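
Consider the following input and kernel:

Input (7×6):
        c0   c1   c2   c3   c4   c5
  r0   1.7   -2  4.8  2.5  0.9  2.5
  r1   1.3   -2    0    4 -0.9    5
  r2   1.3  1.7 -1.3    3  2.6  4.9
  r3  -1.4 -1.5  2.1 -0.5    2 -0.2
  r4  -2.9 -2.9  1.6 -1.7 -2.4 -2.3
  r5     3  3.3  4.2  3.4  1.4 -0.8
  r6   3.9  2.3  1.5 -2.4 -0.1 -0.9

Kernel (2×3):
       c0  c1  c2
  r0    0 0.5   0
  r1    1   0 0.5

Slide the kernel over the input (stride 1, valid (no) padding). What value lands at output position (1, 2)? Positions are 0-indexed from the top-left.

2

The receptive field on the input at this output position is [0 4 -0.9 / -1.3 3 2.6]. Elementwise product with the kernel and sum: 4·0.5 + -1.3·1 + 2.6·0.5.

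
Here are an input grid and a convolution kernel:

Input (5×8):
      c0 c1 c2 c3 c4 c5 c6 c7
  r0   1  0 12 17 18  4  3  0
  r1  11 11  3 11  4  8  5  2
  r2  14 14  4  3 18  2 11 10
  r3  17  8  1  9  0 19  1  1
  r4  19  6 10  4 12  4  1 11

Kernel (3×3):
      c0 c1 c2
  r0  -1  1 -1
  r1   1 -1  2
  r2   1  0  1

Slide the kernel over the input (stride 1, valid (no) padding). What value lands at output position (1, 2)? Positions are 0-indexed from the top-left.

The receptive field on the input at this output position is [3 11 4 / 4 3 18 / 1 9 0]. Elementwise product with the kernel and sum: 3·-1 + 11·1 + 4·-1 + 4·1 + 3·-1 + 18·2 + 1·1 + 0·1.

42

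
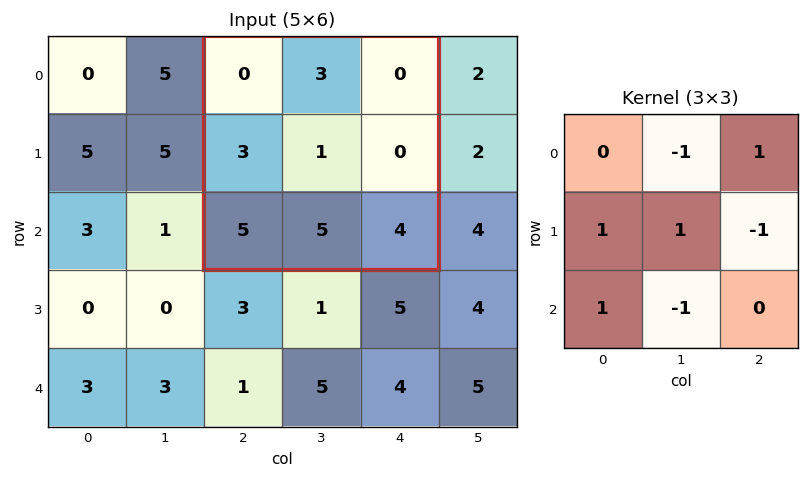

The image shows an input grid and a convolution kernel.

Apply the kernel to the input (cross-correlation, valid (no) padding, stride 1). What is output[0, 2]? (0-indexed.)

1

The receptive field on the input at this output position is [0 3 0 / 3 1 0 / 5 5 4]. Elementwise product with the kernel and sum: 3·-1 + 0·1 + 3·1 + 1·1 + 0·-1 + 5·1 + 5·-1.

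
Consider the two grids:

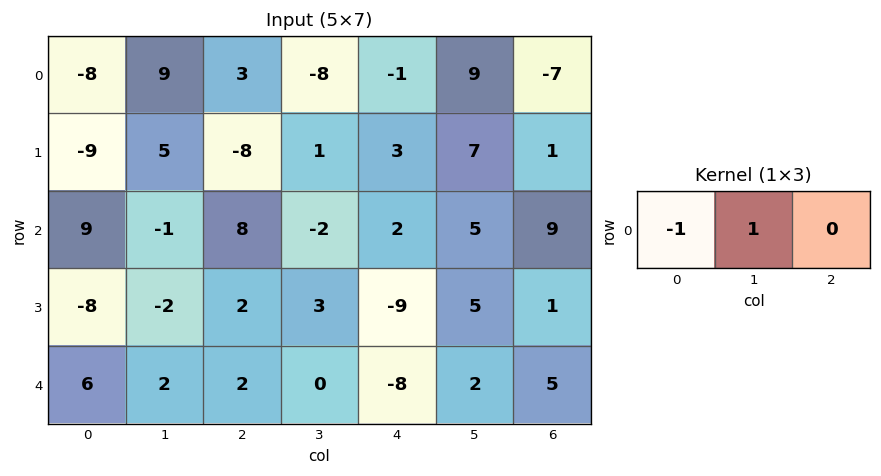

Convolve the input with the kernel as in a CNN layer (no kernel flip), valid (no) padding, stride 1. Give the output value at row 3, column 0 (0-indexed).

6

The receptive field on the input at this output position is [-8 -2 2]. Elementwise product with the kernel and sum: -8·-1 + -2·1.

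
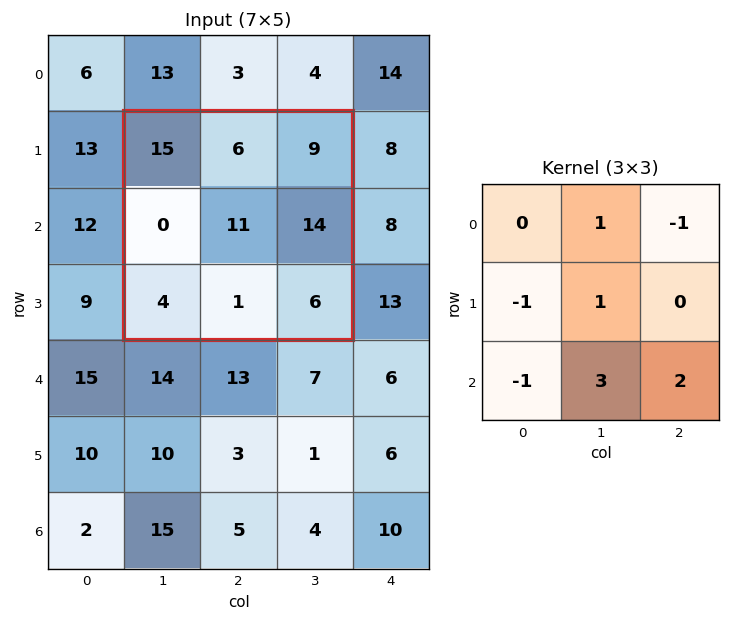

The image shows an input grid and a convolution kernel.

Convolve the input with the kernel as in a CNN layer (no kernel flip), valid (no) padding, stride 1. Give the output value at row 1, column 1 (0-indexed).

19

The receptive field on the input at this output position is [15 6 9 / 0 11 14 / 4 1 6]. Elementwise product with the kernel and sum: 6·1 + 9·-1 + 0·-1 + 11·1 + 4·-1 + 1·3 + 6·2.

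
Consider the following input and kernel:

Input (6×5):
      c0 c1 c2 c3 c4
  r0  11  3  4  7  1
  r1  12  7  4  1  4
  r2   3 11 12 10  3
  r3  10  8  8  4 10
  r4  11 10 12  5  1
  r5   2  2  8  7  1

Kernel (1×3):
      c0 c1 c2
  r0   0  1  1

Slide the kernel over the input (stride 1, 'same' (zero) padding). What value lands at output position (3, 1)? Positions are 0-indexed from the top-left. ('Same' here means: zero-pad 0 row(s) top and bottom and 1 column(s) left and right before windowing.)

The receptive field on the zero-padded input at this output position is [10 8 8]. Elementwise product with the kernel and sum: 8·1 + 8·1.

16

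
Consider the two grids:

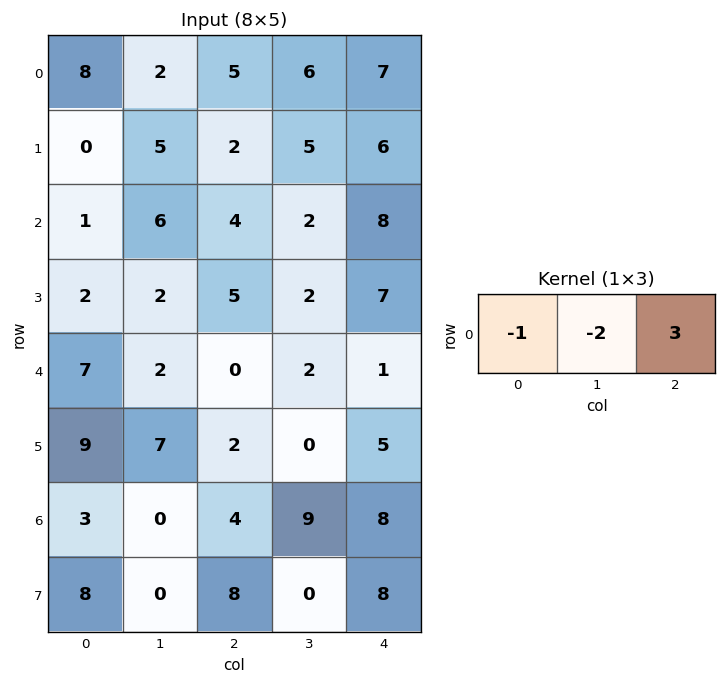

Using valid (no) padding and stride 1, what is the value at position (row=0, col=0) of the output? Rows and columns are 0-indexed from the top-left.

3

The receptive field on the input at this output position is [8 2 5]. Elementwise product with the kernel and sum: 8·-1 + 2·-2 + 5·3.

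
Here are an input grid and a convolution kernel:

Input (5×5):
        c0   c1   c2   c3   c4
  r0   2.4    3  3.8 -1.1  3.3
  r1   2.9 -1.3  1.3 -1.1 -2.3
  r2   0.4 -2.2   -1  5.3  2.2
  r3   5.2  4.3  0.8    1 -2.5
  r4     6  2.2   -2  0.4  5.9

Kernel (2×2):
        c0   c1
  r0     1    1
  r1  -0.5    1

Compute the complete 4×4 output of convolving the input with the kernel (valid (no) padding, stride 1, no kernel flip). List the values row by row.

2.65 8.75 0.95 0.45
-0.8 0.1 6 -3.85
-0.1 -4.55 4.9 4.5
8.7 2 3.2 4.2

Output[0,0]: The receptive field on the input at this output position is [2.4 3 / 2.9 -1.3]. Elementwise product with the kernel and sum: 2.4·1 + 3·1 + 2.9·-0.5 + -1.3·1.
Output[0,1]: The receptive field on the input at this output position is [3 3.8 / -1.3 1.3]. Elementwise product with the kernel and sum: 3·1 + 3.8·1 + -1.3·-0.5 + 1.3·1.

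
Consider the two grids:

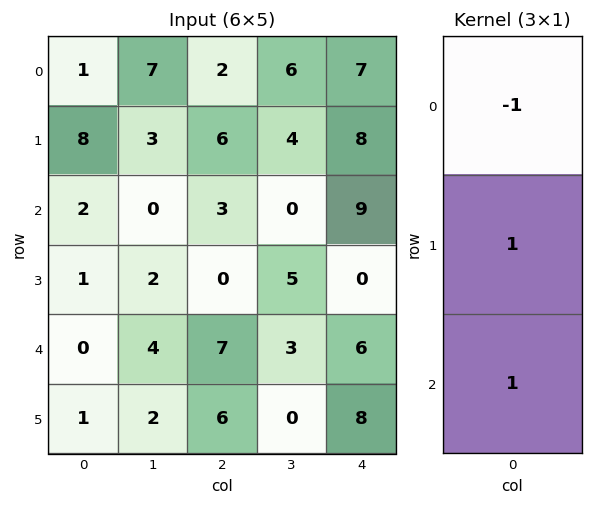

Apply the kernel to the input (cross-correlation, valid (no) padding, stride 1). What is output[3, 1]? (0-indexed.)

4

The receptive field on the input at this output position is [2 / 4 / 2]. Elementwise product with the kernel and sum: 2·-1 + 4·1 + 2·1.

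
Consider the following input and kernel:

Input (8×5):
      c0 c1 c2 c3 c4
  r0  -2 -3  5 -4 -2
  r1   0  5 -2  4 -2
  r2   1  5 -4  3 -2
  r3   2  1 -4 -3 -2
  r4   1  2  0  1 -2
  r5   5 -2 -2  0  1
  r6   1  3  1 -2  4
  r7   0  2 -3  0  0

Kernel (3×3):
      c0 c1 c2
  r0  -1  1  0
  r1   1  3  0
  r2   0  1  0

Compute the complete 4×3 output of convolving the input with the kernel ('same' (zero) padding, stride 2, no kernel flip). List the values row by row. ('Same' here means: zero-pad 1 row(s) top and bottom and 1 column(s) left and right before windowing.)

-6 10 -12
5 -18 -11
10 -5 -3
8 3 11

Output[0,0]: The receptive field on the zero-padded input at this output position is [0 0 0 / 0 -2 -3 / 0 0 5]. Elementwise product with the kernel and sum: 0·-1 + 0·1 + 0·1 + -2·3 + 0·1.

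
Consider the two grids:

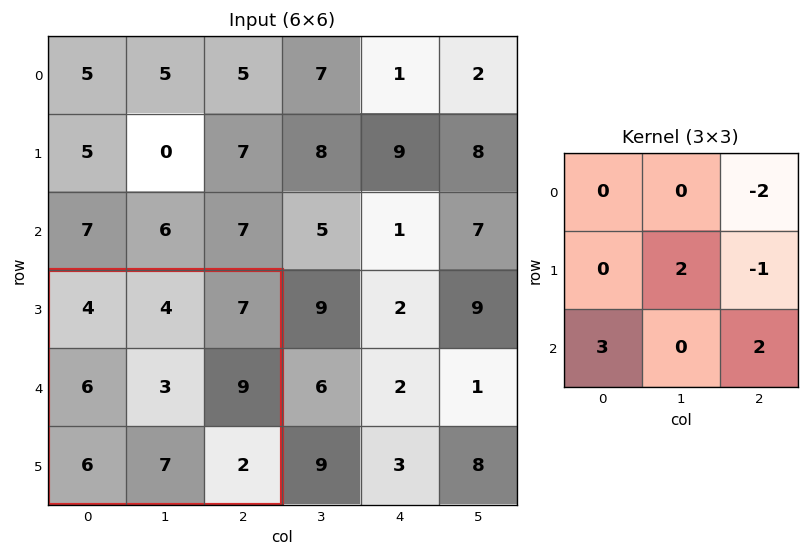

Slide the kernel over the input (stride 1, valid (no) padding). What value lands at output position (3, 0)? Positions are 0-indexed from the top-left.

The receptive field on the input at this output position is [4 4 7 / 6 3 9 / 6 7 2]. Elementwise product with the kernel and sum: 7·-2 + 3·2 + 9·-1 + 6·3 + 2·2.

5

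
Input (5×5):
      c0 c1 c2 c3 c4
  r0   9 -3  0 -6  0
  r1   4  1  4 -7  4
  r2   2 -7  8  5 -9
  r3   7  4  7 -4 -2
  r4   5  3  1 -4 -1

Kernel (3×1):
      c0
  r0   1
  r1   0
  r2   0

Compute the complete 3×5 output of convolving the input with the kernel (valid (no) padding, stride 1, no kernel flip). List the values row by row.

Output[0,0]: The receptive field on the input at this output position is [9 / 4 / 2]. Elementwise product with the kernel and sum: 9·1.
Output[0,1]: The receptive field on the input at this output position is [-3 / 1 / -7]. Elementwise product with the kernel and sum: -3·1.

9 -3 0 -6 0
4 1 4 -7 4
2 -7 8 5 -9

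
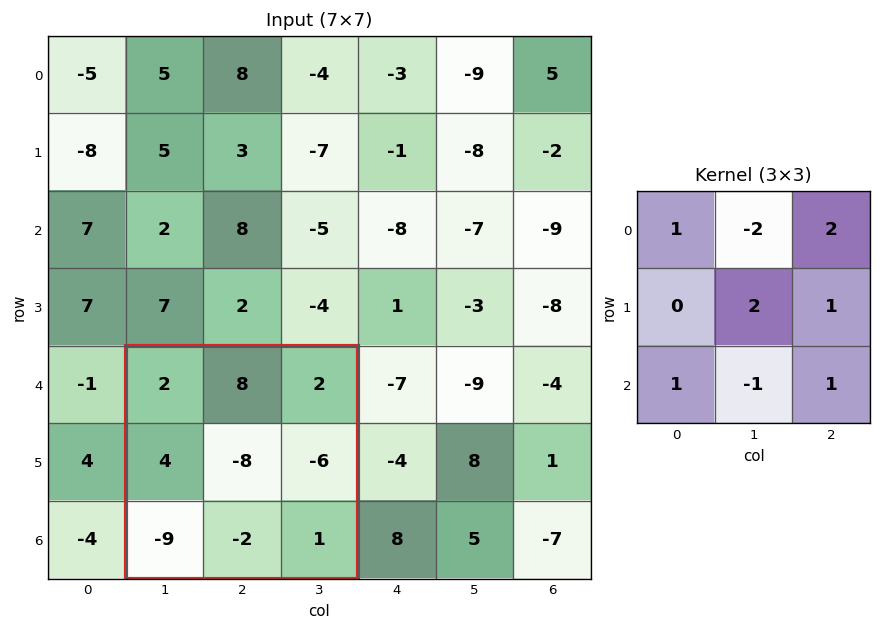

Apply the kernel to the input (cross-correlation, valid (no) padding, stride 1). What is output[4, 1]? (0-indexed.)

The receptive field on the input at this output position is [2 8 2 / 4 -8 -6 / -9 -2 1]. Elementwise product with the kernel and sum: 2·1 + 8·-2 + 2·2 + -8·2 + -6·1 + -9·1 + -2·-1 + 1·1.

-38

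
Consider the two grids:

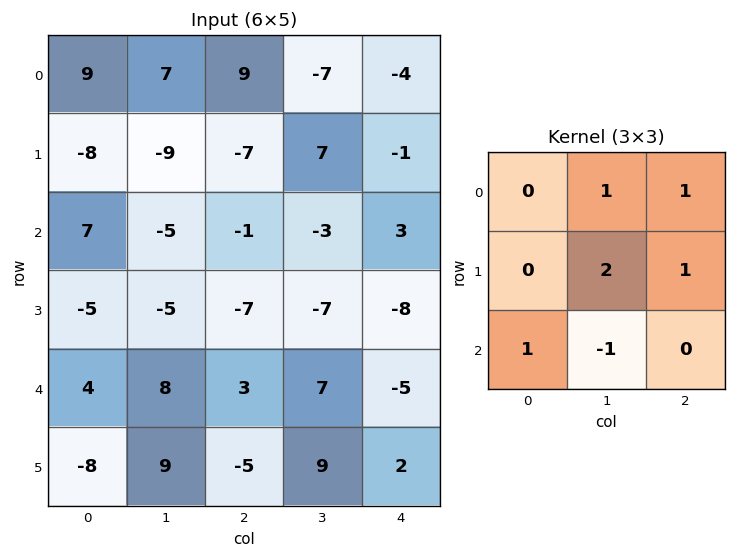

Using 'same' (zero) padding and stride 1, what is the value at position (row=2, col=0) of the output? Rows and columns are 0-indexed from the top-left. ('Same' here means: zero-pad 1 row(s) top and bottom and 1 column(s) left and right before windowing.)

-3

The receptive field on the zero-padded input at this output position is [0 -8 -9 / 0 7 -5 / 0 -5 -5]. Elementwise product with the kernel and sum: -8·1 + -9·1 + 7·2 + -5·1 + 0·1 + -5·-1.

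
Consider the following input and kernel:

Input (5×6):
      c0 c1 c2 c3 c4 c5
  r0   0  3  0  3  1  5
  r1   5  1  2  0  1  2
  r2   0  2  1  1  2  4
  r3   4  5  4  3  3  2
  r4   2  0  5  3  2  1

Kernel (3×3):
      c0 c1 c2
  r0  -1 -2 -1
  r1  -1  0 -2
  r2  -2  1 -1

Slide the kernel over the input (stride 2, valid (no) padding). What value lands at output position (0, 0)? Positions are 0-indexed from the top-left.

The receptive field on the input at this output position is [0 3 0 / 5 1 2 / 0 2 1]. Elementwise product with the kernel and sum: 0·-1 + 3·-2 + 0·-1 + 5·-1 + 2·-2 + 0·-2 + 2·1 + 1·-1.

-14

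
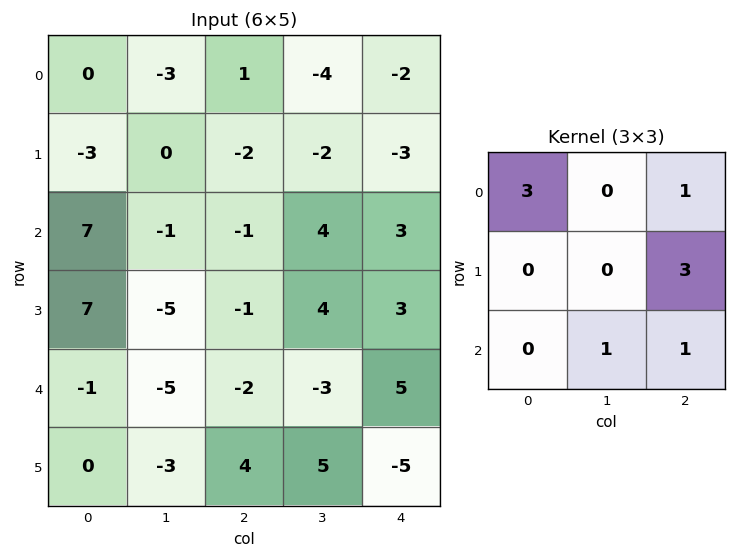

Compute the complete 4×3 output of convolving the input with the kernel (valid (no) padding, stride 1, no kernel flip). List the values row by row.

-7 -16 -1
-20 13 7
10 8 11
15 -11 15

Output[0,0]: The receptive field on the input at this output position is [0 -3 1 / -3 0 -2 / 7 -1 -1]. Elementwise product with the kernel and sum: 0·3 + 1·1 + -2·3 + -1·1 + -1·1.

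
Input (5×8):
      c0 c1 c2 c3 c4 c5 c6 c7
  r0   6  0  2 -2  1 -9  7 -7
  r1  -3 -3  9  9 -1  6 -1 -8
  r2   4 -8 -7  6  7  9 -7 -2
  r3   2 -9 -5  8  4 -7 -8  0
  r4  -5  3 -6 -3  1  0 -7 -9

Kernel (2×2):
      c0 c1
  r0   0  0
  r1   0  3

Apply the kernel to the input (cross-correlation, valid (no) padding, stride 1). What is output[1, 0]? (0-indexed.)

The receptive field on the input at this output position is [-3 -3 / 4 -8]. Elementwise product with the kernel and sum: -8·3.

-24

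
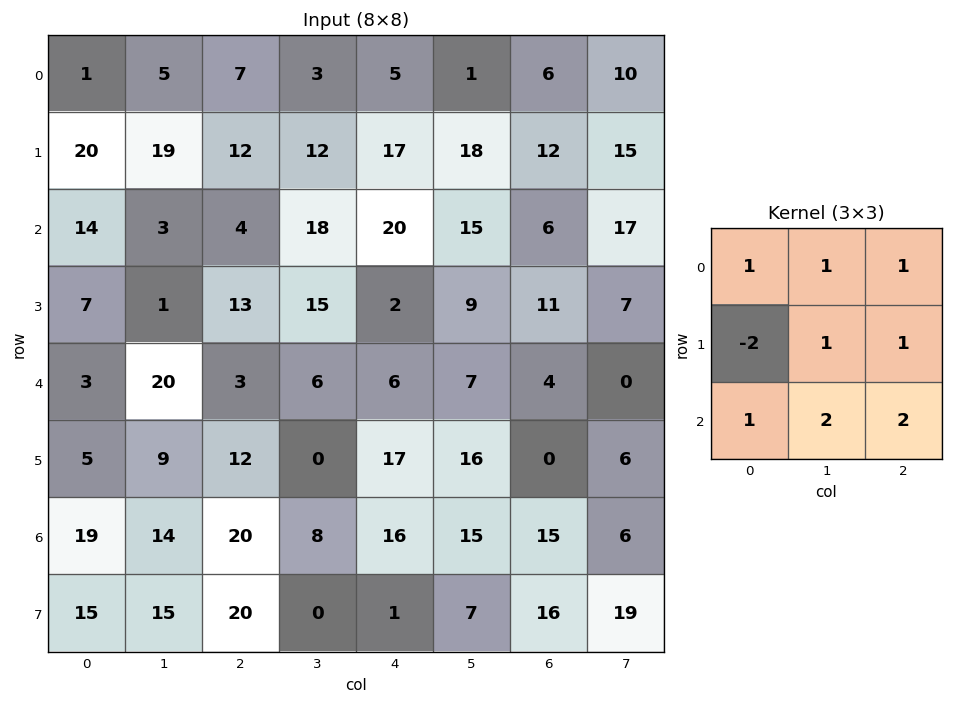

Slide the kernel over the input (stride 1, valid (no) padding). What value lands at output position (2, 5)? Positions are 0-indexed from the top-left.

The receptive field on the input at this output position is [15 6 17 / 9 11 7 / 7 4 0]. Elementwise product with the kernel and sum: 15·1 + 6·1 + 17·1 + 9·-2 + 11·1 + 7·1 + 7·1 + 4·2 + 0·2.

53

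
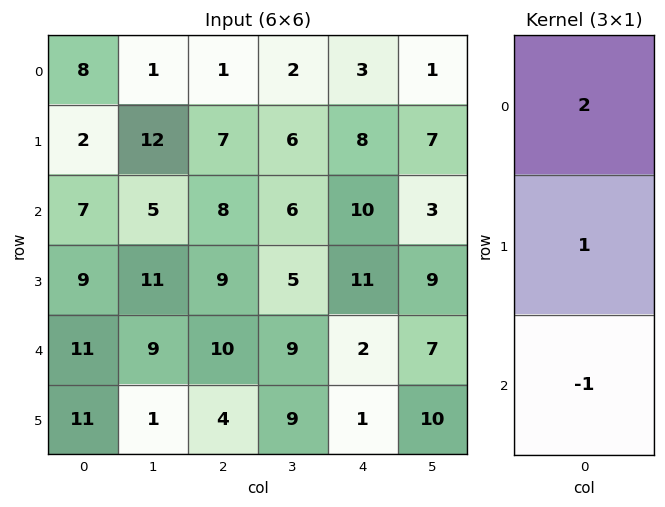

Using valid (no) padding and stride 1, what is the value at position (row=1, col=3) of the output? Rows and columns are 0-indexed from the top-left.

13

The receptive field on the input at this output position is [6 / 6 / 5]. Elementwise product with the kernel and sum: 6·2 + 6·1 + 5·-1.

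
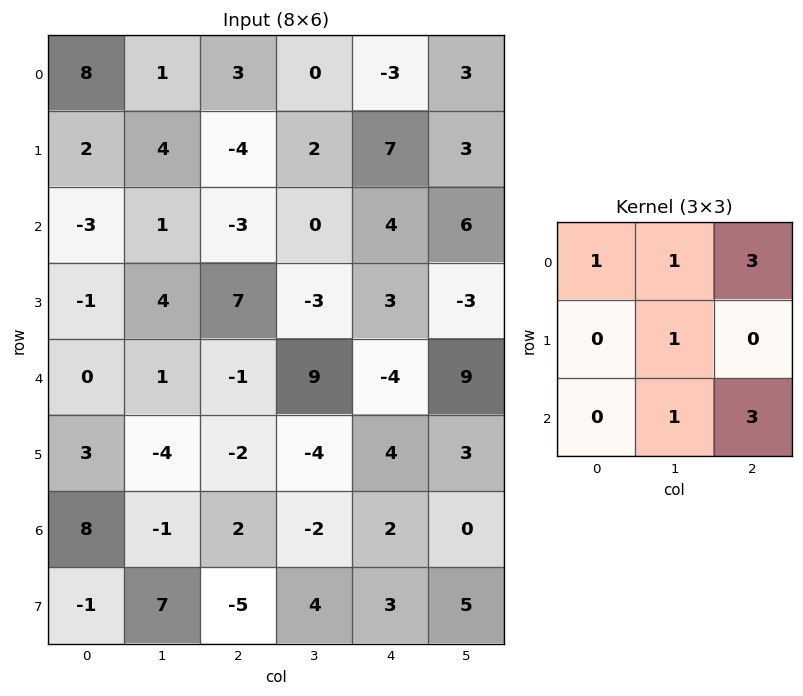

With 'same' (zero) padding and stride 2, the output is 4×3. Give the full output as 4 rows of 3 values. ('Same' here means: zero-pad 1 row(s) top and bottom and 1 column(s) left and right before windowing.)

Output[0,0]: The receptive field on the zero-padded input at this output position is [0 0 0 / 0 8 1 / 0 2 4]. Elementwise product with the kernel and sum: 0·1 + 0·1 + 0·3 + 8·1 + 2·1 + 4·3.

22 5 13
22 1 16
2 -13 0
19 -9 29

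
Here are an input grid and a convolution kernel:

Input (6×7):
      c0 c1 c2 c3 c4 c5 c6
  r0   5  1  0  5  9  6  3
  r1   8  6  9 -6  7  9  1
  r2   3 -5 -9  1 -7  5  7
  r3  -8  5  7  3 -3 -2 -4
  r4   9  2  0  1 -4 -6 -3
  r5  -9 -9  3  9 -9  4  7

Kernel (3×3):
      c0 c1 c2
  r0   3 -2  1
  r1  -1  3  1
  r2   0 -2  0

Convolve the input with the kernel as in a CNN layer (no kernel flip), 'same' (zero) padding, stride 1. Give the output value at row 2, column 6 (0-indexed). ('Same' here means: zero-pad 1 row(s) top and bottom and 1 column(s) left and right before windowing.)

49

The receptive field on the zero-padded input at this output position is [9 1 0 / 5 7 0 / -2 -4 0]. Elementwise product with the kernel and sum: 9·3 + 1·-2 + 0·1 + 5·-1 + 7·3 + 0·1 + -4·-2.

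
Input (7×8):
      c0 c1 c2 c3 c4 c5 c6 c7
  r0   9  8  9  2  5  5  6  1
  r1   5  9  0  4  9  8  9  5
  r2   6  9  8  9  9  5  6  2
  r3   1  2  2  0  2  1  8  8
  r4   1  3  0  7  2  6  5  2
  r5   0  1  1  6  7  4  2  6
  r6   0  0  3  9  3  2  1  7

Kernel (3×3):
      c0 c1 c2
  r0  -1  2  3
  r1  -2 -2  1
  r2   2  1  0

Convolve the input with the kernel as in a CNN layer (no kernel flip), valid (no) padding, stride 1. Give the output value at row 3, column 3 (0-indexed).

The receptive field on the input at this output position is [0 2 1 / 7 2 6 / 6 7 4]. Elementwise product with the kernel and sum: 0·-1 + 2·2 + 1·3 + 7·-2 + 2·-2 + 6·1 + 6·2 + 7·1.

14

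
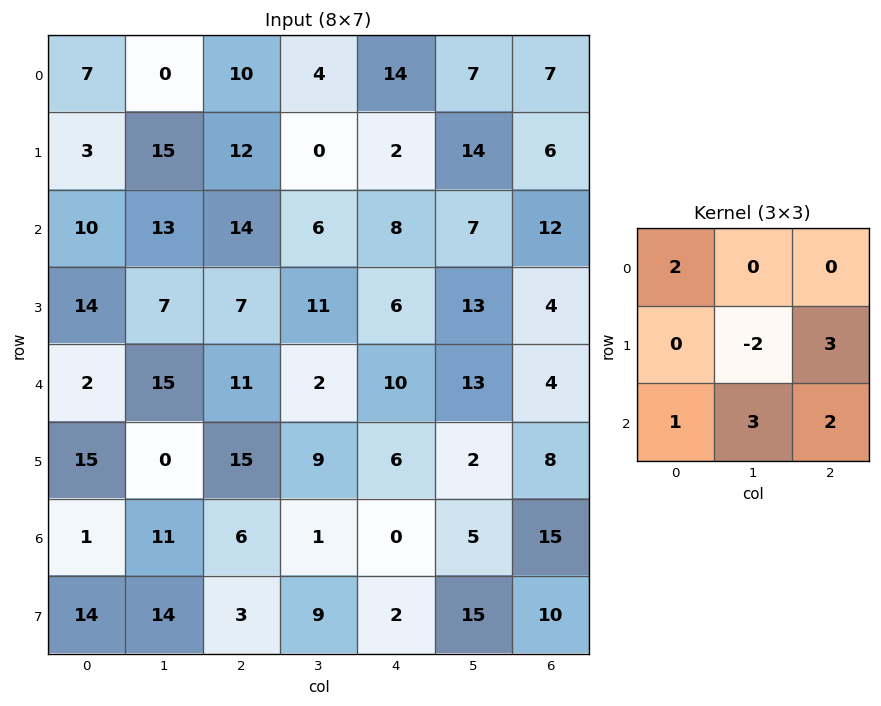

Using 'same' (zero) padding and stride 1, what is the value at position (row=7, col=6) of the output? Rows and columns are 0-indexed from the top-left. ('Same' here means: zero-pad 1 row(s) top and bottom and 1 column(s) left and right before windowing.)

The receptive field on the zero-padded input at this output position is [5 15 0 / 15 10 0 / 0 0 0]. Elementwise product with the kernel and sum: 5·2 + 10·-2 + 0·3 + 0·1 + 0·3 + 0·2.

-10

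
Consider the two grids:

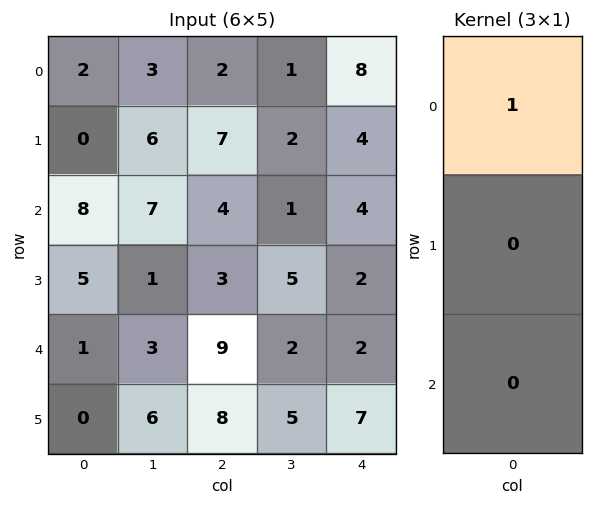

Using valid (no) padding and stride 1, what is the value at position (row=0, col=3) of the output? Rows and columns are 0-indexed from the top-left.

The receptive field on the input at this output position is [1 / 2 / 1]. Elementwise product with the kernel and sum: 1·1.

1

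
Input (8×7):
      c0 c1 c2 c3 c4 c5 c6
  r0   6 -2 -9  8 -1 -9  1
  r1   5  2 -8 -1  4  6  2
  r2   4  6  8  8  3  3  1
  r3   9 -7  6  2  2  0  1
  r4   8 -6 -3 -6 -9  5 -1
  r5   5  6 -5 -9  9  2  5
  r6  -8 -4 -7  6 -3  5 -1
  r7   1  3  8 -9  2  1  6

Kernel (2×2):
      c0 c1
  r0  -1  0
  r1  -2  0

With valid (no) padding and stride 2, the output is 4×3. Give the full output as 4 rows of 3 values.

Output[0,0]: The receptive field on the input at this output position is [6 -2 / 5 2]. Elementwise product with the kernel and sum: 6·-1 + 5·-2.

-16 25 -7
-22 -20 -7
-18 13 -9
6 -9 -1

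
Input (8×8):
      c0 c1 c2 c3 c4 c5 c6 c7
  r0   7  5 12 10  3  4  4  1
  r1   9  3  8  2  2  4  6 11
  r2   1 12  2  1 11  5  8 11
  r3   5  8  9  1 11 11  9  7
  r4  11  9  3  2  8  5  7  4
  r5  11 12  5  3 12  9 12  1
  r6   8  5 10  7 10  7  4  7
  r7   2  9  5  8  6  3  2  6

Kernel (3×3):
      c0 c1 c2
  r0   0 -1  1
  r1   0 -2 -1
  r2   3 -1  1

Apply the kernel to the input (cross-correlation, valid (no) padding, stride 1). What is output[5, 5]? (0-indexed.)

The receptive field on the input at this output position is [9 12 1 / 7 4 7 / 3 2 6]. Elementwise product with the kernel and sum: 12·-1 + 1·1 + 4·-2 + 7·-1 + 3·3 + 2·-1 + 6·1.

-13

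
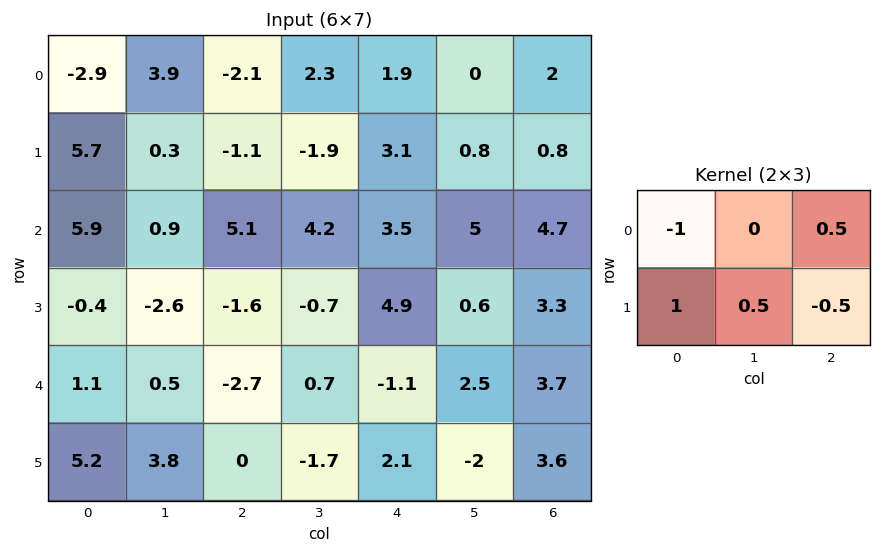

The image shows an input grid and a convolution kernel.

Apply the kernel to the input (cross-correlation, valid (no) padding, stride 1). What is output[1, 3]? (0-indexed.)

The receptive field on the input at this output position is [-1.9 3.1 0.8 / 4.2 3.5 5]. Elementwise product with the kernel and sum: -1.9·-1 + 0.8·0.5 + 4.2·1 + 3.5·0.5 + 5·-0.5.

5.75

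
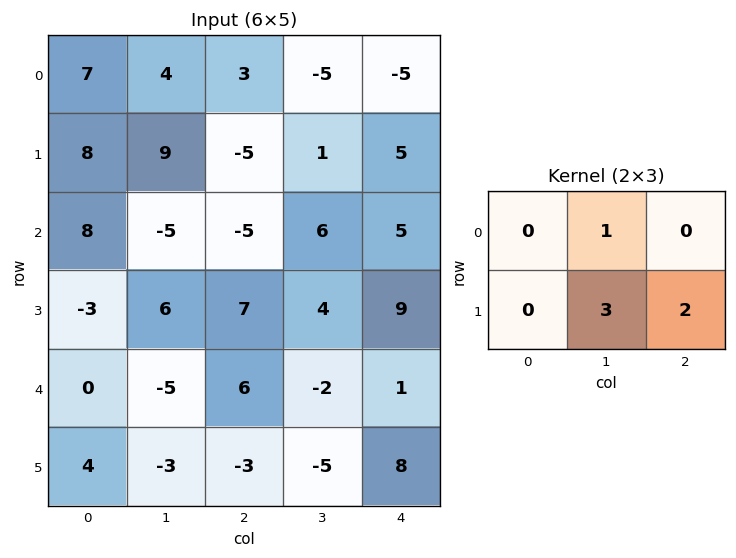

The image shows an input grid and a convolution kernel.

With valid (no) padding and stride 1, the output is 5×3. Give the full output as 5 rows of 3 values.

21 -10 8
-16 -8 29
27 24 36
3 21 0
-20 -13 -1

Output[0,0]: The receptive field on the input at this output position is [7 4 3 / 8 9 -5]. Elementwise product with the kernel and sum: 4·1 + 9·3 + -5·2.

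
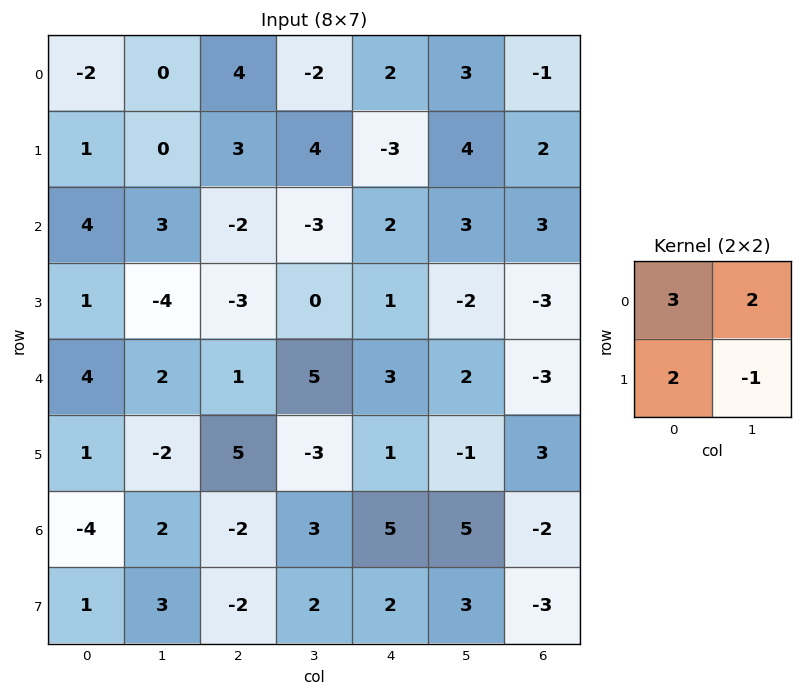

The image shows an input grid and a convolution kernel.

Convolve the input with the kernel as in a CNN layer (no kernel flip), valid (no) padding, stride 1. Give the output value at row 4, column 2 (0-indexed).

26

The receptive field on the input at this output position is [1 5 / 5 -3]. Elementwise product with the kernel and sum: 1·3 + 5·2 + 5·2 + -3·-1.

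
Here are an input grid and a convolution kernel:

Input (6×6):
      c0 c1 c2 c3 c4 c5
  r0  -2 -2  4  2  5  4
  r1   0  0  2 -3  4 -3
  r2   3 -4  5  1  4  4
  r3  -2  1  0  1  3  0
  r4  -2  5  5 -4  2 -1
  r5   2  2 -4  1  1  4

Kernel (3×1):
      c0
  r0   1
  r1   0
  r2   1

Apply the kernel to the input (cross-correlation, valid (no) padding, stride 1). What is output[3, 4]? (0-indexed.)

The receptive field on the input at this output position is [3 / 2 / 1]. Elementwise product with the kernel and sum: 3·1 + 1·1.

4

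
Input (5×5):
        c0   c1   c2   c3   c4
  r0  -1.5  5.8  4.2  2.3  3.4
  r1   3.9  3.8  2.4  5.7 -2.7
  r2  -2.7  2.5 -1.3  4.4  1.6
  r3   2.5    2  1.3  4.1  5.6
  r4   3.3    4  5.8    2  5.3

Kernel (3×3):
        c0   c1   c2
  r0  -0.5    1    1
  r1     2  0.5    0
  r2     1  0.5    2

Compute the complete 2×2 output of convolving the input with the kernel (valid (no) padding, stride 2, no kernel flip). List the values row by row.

Output[0,0]: The receptive field on the input at this output position is [-1.5 5.8 4.2 / 3.9 3.8 2.4 / -2.7 2.5 -1.3]. Elementwise product with the kernel and sum: -1.5·-0.5 + 5.8·1 + 4.2·1 + 3.9·2 + 3.8·0.5 + -2.7·1 + 2.5·0.5 + -1.3·2.

16.4 15.35
25.45 28.7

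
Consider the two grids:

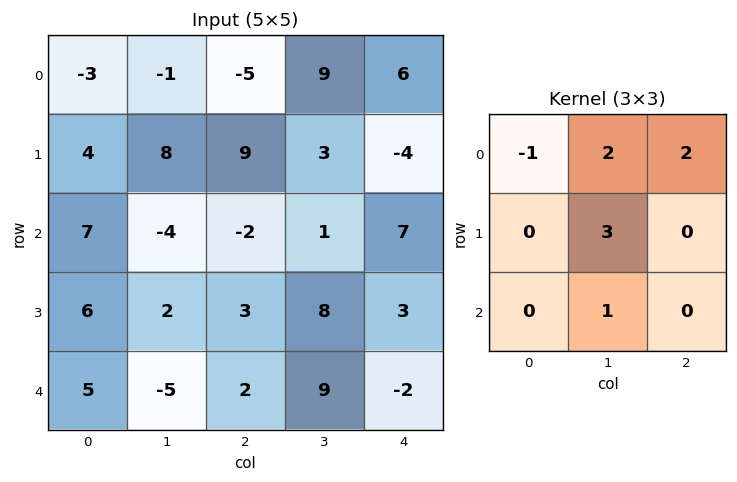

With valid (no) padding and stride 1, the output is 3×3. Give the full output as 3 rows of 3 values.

Output[0,0]: The receptive field on the input at this output position is [-3 -1 -5 / 4 8 9 / 7 -4 -2]. Elementwise product with the kernel and sum: -3·-1 + -1·2 + -5·2 + 8·3 + -4·1.

11 34 45
20 13 0
-18 13 51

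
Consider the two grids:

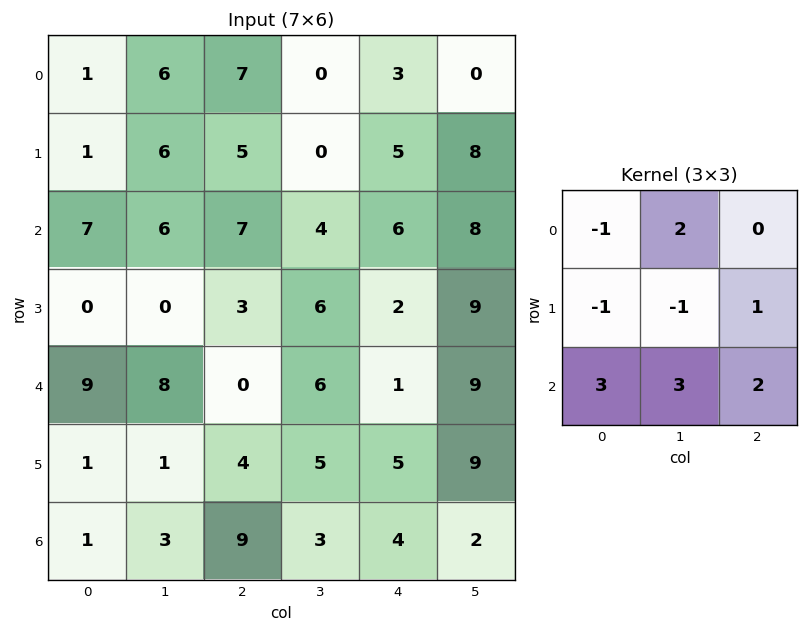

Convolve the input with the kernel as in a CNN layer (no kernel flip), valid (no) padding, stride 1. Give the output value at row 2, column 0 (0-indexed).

59

The receptive field on the input at this output position is [7 6 7 / 0 0 3 / 9 8 0]. Elementwise product with the kernel and sum: 7·-1 + 6·2 + 0·-1 + 0·-1 + 3·1 + 9·3 + 8·3 + 0·2.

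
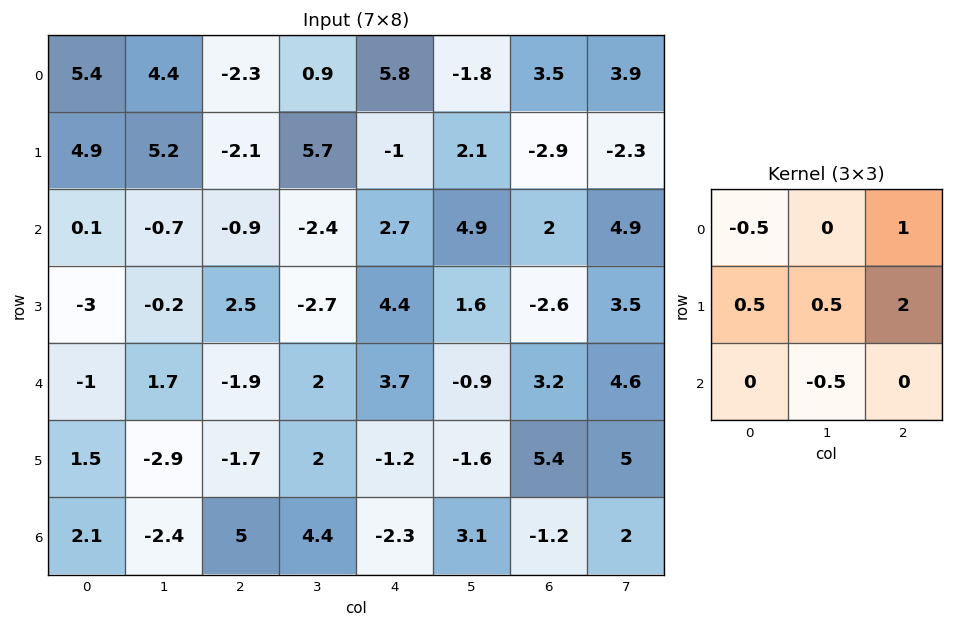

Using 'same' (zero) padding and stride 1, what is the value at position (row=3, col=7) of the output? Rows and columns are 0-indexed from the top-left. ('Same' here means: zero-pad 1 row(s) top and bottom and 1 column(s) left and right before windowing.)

The receptive field on the zero-padded input at this output position is [2 4.9 0 / -2.6 3.5 0 / 3.2 4.6 0]. Elementwise product with the kernel and sum: 2·-0.5 + 0·1 + -2.6·0.5 + 3.5·0.5 + 0·2 + 4.6·-0.5.

-2.85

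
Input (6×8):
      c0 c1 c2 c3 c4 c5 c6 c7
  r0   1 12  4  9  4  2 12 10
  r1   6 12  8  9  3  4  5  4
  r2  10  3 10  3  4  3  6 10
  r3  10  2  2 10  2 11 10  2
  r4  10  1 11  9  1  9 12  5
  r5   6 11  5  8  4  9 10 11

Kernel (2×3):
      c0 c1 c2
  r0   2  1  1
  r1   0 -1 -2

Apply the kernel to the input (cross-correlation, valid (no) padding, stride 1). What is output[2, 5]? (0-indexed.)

The receptive field on the input at this output position is [3 6 10 / 11 10 2]. Elementwise product with the kernel and sum: 3·2 + 6·1 + 10·1 + 10·-1 + 2·-2.

8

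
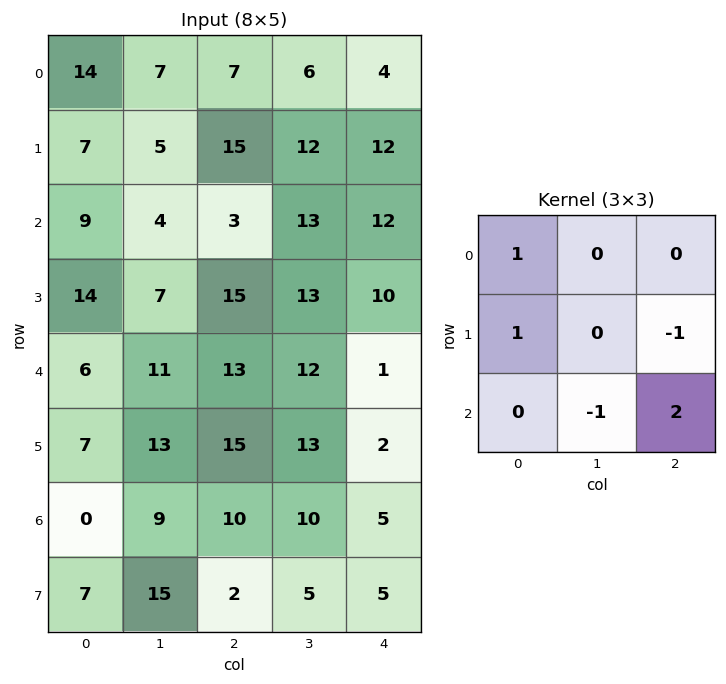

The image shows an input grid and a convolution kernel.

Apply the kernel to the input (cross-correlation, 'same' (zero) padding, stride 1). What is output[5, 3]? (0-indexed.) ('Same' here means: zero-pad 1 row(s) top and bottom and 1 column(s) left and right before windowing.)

The receptive field on the zero-padded input at this output position is [13 12 1 / 15 13 2 / 10 10 5]. Elementwise product with the kernel and sum: 13·1 + 15·1 + 2·-1 + 10·-1 + 5·2.

26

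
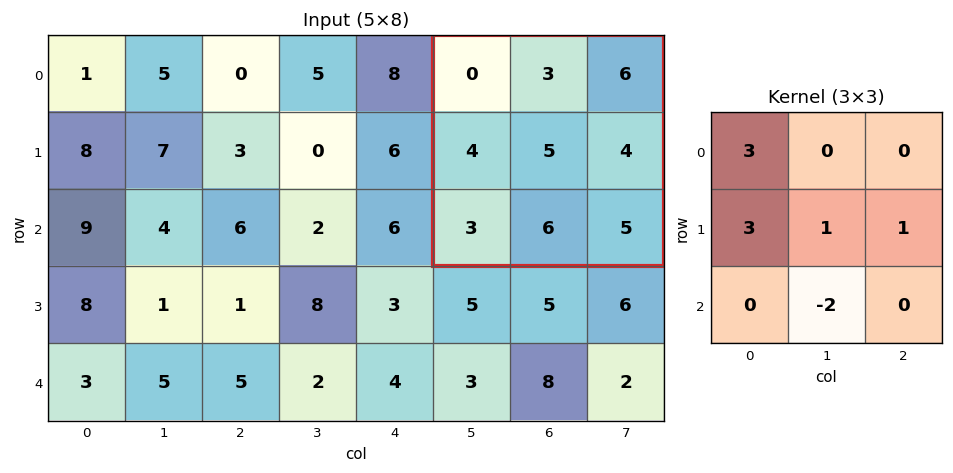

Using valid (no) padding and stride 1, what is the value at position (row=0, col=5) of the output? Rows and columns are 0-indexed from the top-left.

The receptive field on the input at this output position is [0 3 6 / 4 5 4 / 3 6 5]. Elementwise product with the kernel and sum: 0·3 + 4·3 + 5·1 + 4·1 + 6·-2.

9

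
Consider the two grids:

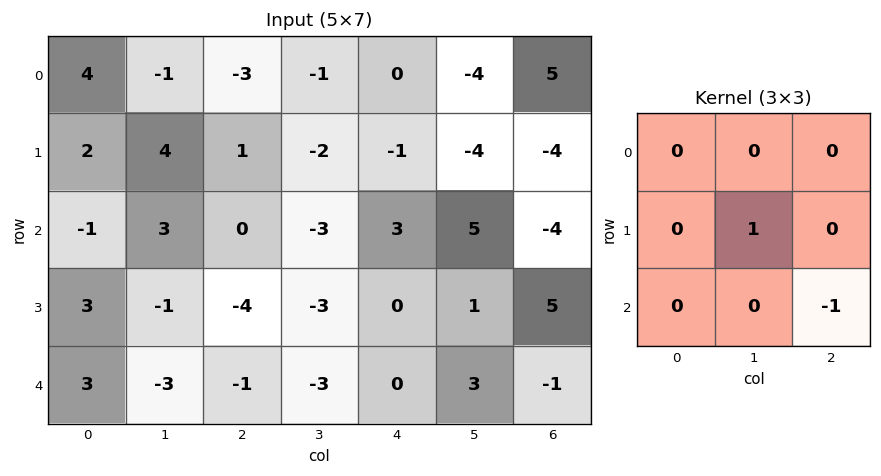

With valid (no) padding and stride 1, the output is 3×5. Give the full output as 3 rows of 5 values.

4 4 -5 -6 0
7 3 -3 2 0
0 -1 -3 -3 2

Output[0,0]: The receptive field on the input at this output position is [4 -1 -3 / 2 4 1 / -1 3 0]. Elementwise product with the kernel and sum: 4·1 + 0·-1.
Output[0,1]: The receptive field on the input at this output position is [-1 -3 -1 / 4 1 -2 / 3 0 -3]. Elementwise product with the kernel and sum: 1·1 + -3·-1.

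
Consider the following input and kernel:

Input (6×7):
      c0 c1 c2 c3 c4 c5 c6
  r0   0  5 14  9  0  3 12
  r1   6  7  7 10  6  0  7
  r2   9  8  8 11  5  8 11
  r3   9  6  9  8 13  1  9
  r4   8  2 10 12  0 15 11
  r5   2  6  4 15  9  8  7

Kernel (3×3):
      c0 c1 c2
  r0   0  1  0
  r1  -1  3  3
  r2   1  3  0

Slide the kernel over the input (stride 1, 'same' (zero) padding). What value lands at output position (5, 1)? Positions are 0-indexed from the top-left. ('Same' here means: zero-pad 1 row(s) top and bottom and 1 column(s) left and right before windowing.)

The receptive field on the zero-padded input at this output position is [8 2 10 / 2 6 4 / 0 0 0]. Elementwise product with the kernel and sum: 2·1 + 2·-1 + 6·3 + 4·3 + 0·1 + 0·3.

30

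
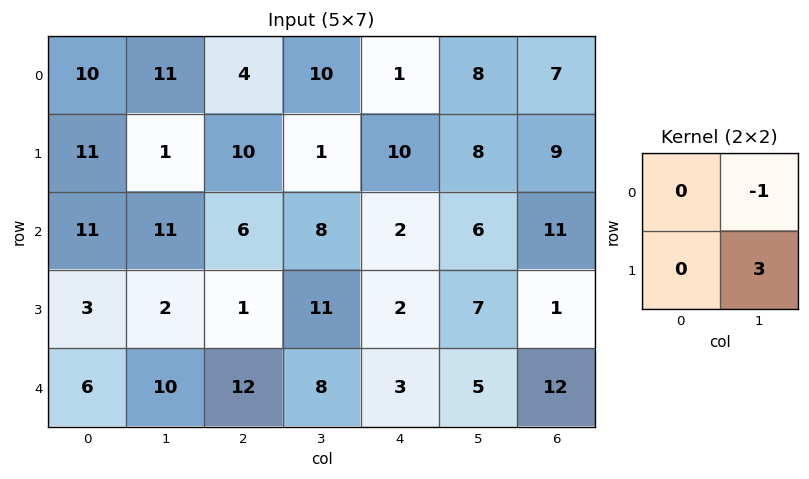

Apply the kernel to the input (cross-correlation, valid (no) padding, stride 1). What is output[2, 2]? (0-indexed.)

The receptive field on the input at this output position is [6 8 / 1 11]. Elementwise product with the kernel and sum: 8·-1 + 11·3.

25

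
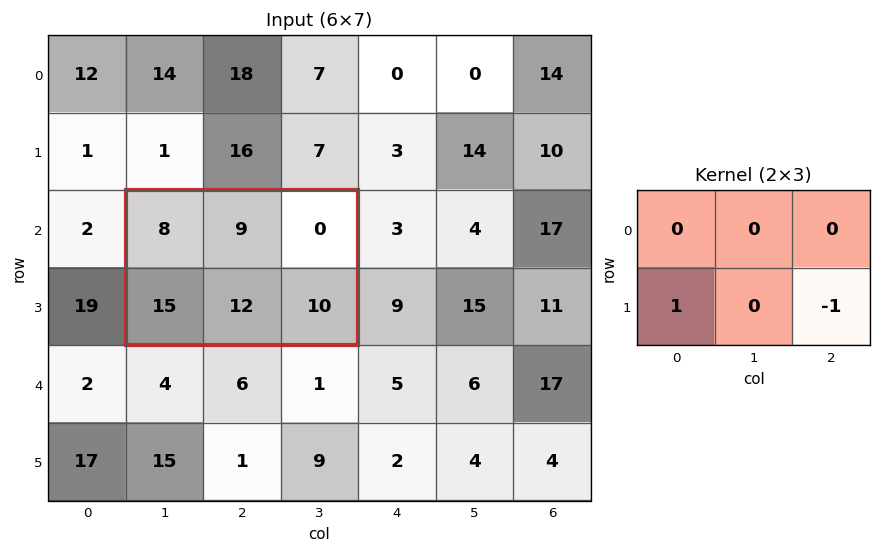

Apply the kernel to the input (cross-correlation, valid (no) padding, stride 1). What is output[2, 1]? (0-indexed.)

5

The receptive field on the input at this output position is [8 9 0 / 15 12 10]. Elementwise product with the kernel and sum: 15·1 + 10·-1.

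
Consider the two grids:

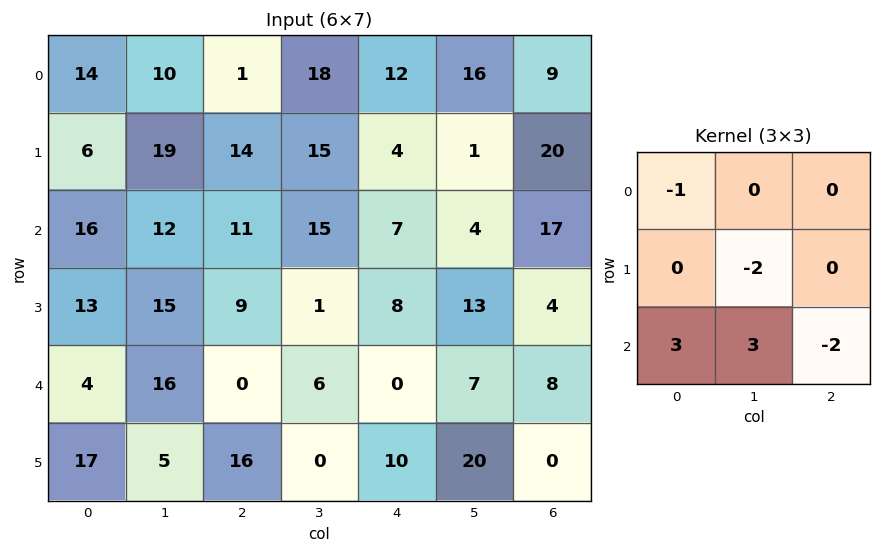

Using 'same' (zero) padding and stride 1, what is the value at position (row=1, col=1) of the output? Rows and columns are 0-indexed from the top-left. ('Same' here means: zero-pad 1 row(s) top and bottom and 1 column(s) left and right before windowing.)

The receptive field on the zero-padded input at this output position is [14 10 1 / 6 19 14 / 16 12 11]. Elementwise product with the kernel and sum: 14·-1 + 19·-2 + 16·3 + 12·3 + 11·-2.

10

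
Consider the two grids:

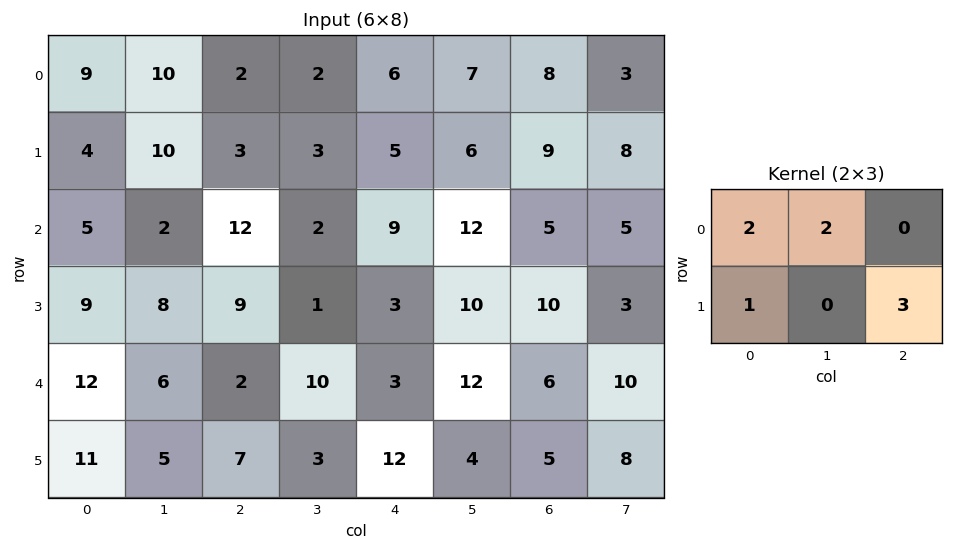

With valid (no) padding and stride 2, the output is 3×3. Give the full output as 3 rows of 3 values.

Output[0,0]: The receptive field on the input at this output position is [9 10 2 / 4 10 3]. Elementwise product with the kernel and sum: 9·2 + 10·2 + 4·1 + 3·3.
Output[0,1]: The receptive field on the input at this output position is [2 2 6 / 3 3 5]. Elementwise product with the kernel and sum: 2·2 + 2·2 + 3·1 + 5·3.

51 26 58
50 46 75
68 67 57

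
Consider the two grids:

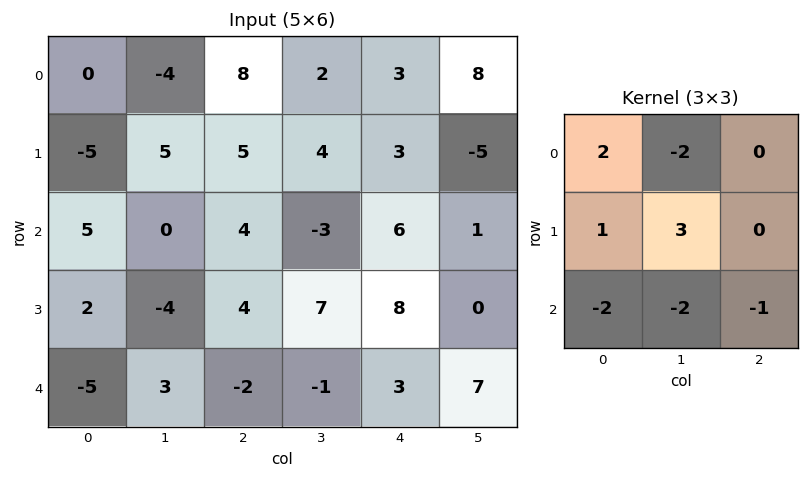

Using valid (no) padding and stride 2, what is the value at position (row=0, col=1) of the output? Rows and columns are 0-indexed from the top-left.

The receptive field on the input at this output position is [8 2 3 / 5 4 3 / 4 -3 6]. Elementwise product with the kernel and sum: 8·2 + 2·-2 + 5·1 + 4·3 + 4·-2 + -3·-2 + 6·-1.

21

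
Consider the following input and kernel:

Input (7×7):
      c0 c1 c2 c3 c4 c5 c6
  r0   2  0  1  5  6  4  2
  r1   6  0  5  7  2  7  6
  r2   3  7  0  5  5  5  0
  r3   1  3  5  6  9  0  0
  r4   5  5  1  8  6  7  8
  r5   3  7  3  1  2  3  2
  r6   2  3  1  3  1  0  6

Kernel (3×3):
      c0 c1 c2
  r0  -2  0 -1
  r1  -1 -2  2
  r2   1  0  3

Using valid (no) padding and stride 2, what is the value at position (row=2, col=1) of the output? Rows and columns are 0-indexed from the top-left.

-5

The receptive field on the input at this output position is [1 8 6 / 3 1 2 / 1 3 1]. Elementwise product with the kernel and sum: 1·-2 + 6·-1 + 3·-1 + 1·-2 + 2·2 + 1·1 + 1·3.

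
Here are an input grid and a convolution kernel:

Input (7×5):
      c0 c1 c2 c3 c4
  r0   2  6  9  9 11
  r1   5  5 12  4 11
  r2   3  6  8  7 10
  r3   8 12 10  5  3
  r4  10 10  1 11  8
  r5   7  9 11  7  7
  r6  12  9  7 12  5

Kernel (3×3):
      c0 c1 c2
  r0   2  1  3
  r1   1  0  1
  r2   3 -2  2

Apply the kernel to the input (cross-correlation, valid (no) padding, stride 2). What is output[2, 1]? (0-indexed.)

62

The receptive field on the input at this output position is [1 11 8 / 11 7 7 / 7 12 5]. Elementwise product with the kernel and sum: 1·2 + 11·1 + 8·3 + 11·1 + 7·1 + 7·3 + 12·-2 + 5·2.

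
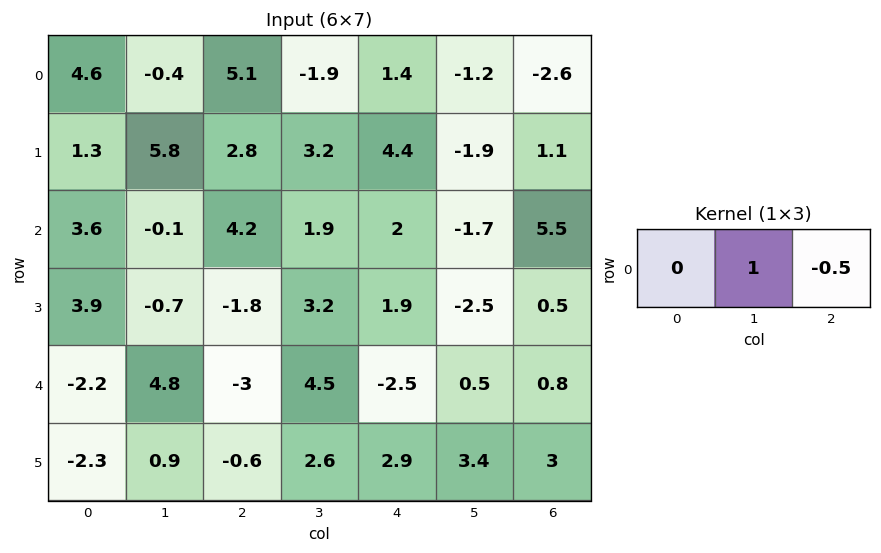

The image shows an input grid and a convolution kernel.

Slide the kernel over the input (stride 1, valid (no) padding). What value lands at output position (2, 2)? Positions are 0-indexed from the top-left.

The receptive field on the input at this output position is [4.2 1.9 2]. Elementwise product with the kernel and sum: 1.9·1 + 2·-0.5.

0.9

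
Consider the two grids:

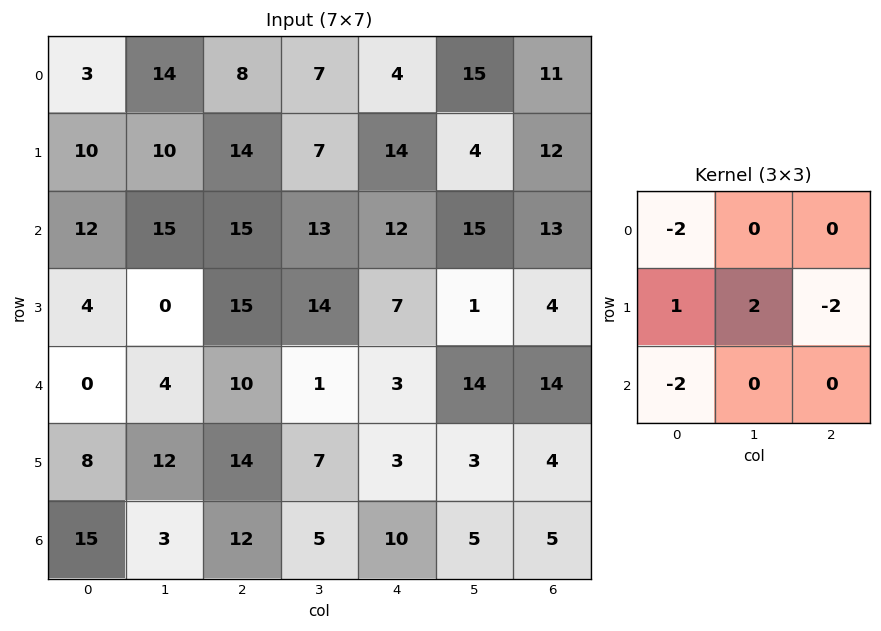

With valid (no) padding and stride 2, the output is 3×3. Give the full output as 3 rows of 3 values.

Output[0,0]: The receptive field on the input at this output position is [3 14 8 / 10 10 14 / 12 15 15]. Elementwise product with the kernel and sum: 3·-2 + 10·1 + 10·2 + 14·-2 + 12·-2.

-28 -46 -34
-50 -21 -29
-26 -22 -25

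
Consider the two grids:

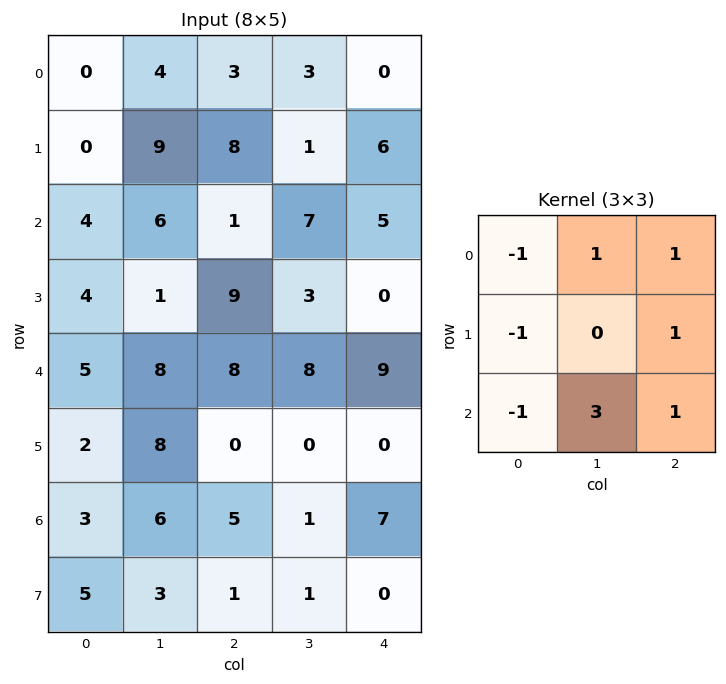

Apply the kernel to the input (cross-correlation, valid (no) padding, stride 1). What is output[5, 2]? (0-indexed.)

4

The receptive field on the input at this output position is [0 0 0 / 5 1 7 / 1 1 0]. Elementwise product with the kernel and sum: 0·-1 + 0·1 + 0·1 + 5·-1 + 7·1 + 1·-1 + 1·3 + 0·1.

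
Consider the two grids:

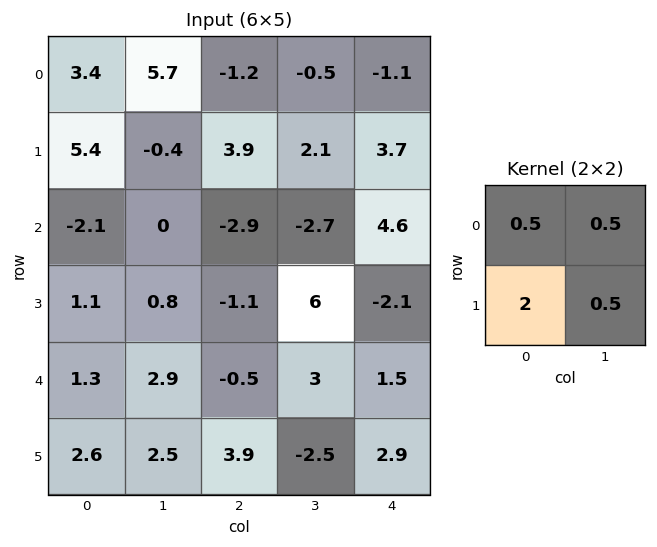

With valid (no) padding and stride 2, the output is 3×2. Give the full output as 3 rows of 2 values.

Output[0,0]: The receptive field on the input at this output position is [3.4 5.7 / 5.4 -0.4]. Elementwise product with the kernel and sum: 3.4·0.5 + 5.7·0.5 + 5.4·2 + -0.4·0.5.
Output[0,1]: The receptive field on the input at this output position is [-1.2 -0.5 / 3.9 2.1]. Elementwise product with the kernel and sum: -1.2·0.5 + -0.5·0.5 + 3.9·2 + 2.1·0.5.

15.15 8
1.55 -2
8.55 7.8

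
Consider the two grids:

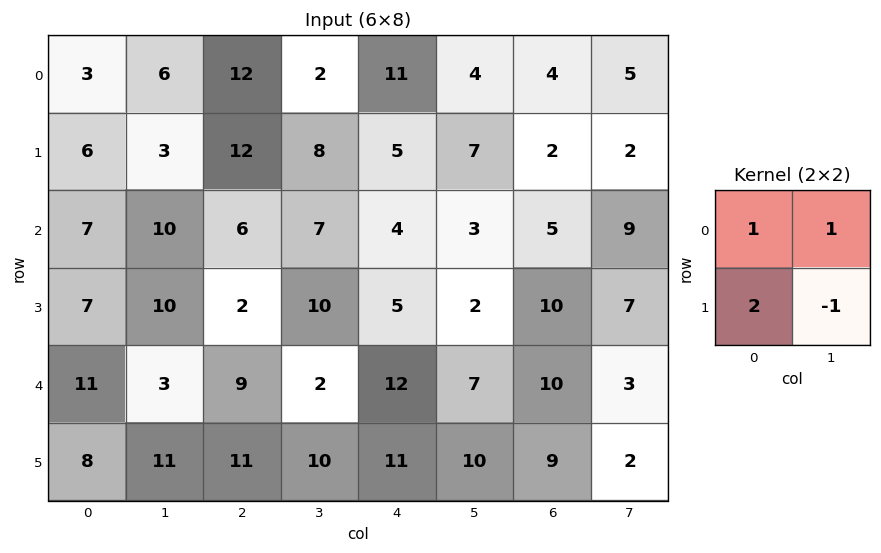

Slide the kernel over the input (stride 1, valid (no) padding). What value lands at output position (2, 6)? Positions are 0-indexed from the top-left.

The receptive field on the input at this output position is [5 9 / 10 7]. Elementwise product with the kernel and sum: 5·1 + 9·1 + 10·2 + 7·-1.

27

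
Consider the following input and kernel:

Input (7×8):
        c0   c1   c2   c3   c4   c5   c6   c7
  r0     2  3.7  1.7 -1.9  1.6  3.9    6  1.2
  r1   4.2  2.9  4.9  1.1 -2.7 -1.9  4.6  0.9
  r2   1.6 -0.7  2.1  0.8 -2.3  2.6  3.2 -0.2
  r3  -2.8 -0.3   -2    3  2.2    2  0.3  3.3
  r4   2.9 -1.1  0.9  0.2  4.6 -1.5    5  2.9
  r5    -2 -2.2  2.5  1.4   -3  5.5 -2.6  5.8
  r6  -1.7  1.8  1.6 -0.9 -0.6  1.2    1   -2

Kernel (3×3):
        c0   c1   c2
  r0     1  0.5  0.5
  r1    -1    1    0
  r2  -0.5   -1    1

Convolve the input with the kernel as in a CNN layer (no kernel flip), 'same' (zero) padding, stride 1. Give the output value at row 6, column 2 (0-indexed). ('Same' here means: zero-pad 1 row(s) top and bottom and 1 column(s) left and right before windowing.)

-0.45

The receptive field on the zero-padded input at this output position is [-2.2 2.5 1.4 / 1.8 1.6 -0.9 / 0 0 0]. Elementwise product with the kernel and sum: -2.2·1 + 2.5·0.5 + 1.4·0.5 + 1.8·-1 + 1.6·1 + 0·-0.5 + 0·-1 + 0·1.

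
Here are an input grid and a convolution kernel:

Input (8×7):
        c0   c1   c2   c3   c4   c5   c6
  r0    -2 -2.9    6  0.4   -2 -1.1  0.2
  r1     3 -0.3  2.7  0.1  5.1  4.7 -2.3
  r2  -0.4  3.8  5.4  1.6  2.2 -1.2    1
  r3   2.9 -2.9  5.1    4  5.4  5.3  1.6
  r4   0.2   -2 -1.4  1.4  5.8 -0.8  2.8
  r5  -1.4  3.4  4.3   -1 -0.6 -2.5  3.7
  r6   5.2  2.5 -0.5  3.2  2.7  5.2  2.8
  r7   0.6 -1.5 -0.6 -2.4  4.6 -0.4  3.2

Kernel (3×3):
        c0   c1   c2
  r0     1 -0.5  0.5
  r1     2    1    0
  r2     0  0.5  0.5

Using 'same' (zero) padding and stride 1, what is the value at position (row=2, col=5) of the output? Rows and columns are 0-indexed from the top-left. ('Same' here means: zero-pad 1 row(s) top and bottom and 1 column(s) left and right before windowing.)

8.25

The receptive field on the zero-padded input at this output position is [5.1 4.7 -2.3 / 2.2 -1.2 1 / 5.4 5.3 1.6]. Elementwise product with the kernel and sum: 5.1·1 + 4.7·-0.5 + -2.3·0.5 + 2.2·2 + -1.2·1 + 5.3·0.5 + 1.6·0.5.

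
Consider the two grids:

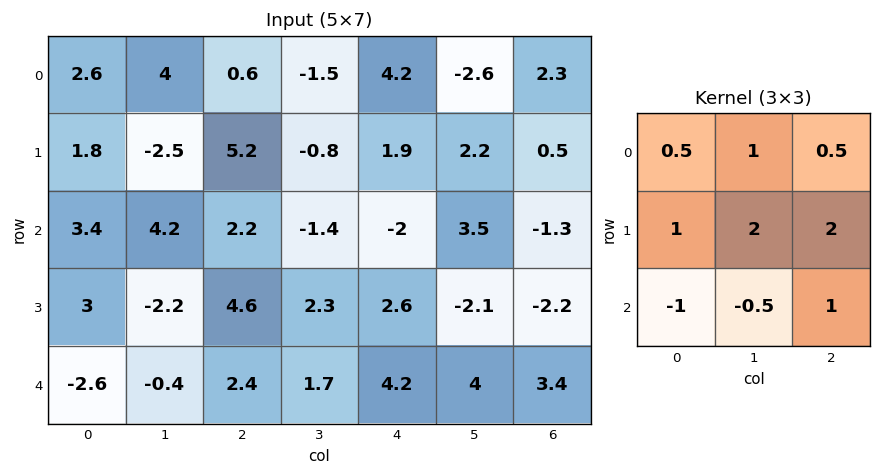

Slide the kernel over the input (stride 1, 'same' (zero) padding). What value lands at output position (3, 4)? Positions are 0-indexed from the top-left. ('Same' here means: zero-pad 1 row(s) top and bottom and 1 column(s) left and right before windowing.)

The receptive field on the zero-padded input at this output position is [-1.4 -2 3.5 / 2.3 2.6 -2.1 / 1.7 4.2 4]. Elementwise product with the kernel and sum: -1.4·0.5 + -2·1 + 3.5·0.5 + 2.3·1 + 2.6·2 + -2.1·2 + 1.7·-1 + 4.2·-0.5 + 4·1.

2.55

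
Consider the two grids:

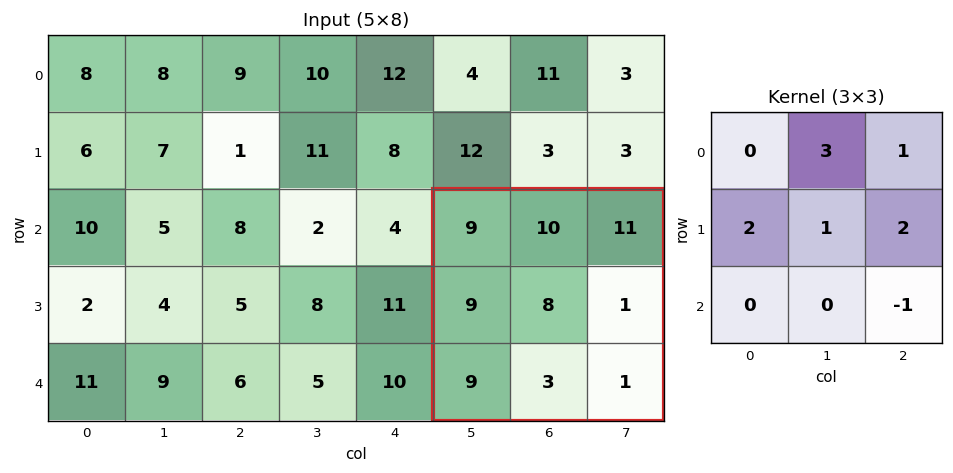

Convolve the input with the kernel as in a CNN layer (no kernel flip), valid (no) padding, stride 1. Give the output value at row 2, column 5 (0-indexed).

68

The receptive field on the input at this output position is [9 10 11 / 9 8 1 / 9 3 1]. Elementwise product with the kernel and sum: 10·3 + 11·1 + 9·2 + 8·1 + 1·2 + 1·-1.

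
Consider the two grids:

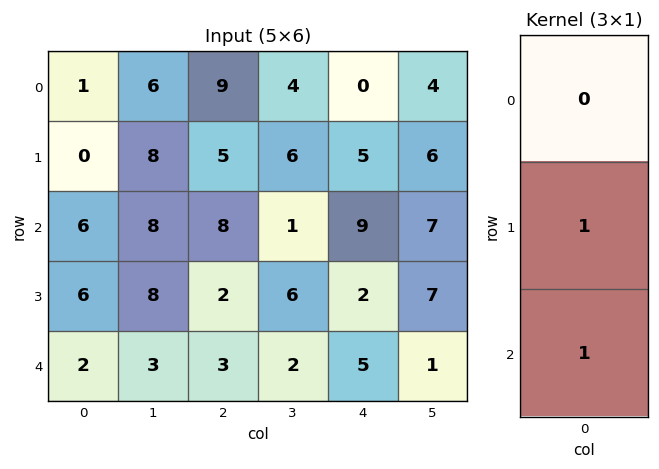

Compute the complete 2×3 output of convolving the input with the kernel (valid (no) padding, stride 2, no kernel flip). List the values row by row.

Output[0,0]: The receptive field on the input at this output position is [1 / 0 / 6]. Elementwise product with the kernel and sum: 0·1 + 6·1.

6 13 14
8 5 7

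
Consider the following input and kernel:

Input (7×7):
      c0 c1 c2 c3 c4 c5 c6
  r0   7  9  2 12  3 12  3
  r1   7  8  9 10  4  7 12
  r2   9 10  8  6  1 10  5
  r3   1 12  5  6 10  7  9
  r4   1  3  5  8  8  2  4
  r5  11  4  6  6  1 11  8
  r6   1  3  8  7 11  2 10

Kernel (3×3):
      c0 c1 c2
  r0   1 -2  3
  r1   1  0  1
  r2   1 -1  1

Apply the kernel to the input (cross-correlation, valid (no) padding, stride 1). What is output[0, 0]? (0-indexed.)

18

The receptive field on the input at this output position is [7 9 2 / 7 8 9 / 9 10 8]. Elementwise product with the kernel and sum: 7·1 + 9·-2 + 2·3 + 7·1 + 9·1 + 9·1 + 10·-1 + 8·1.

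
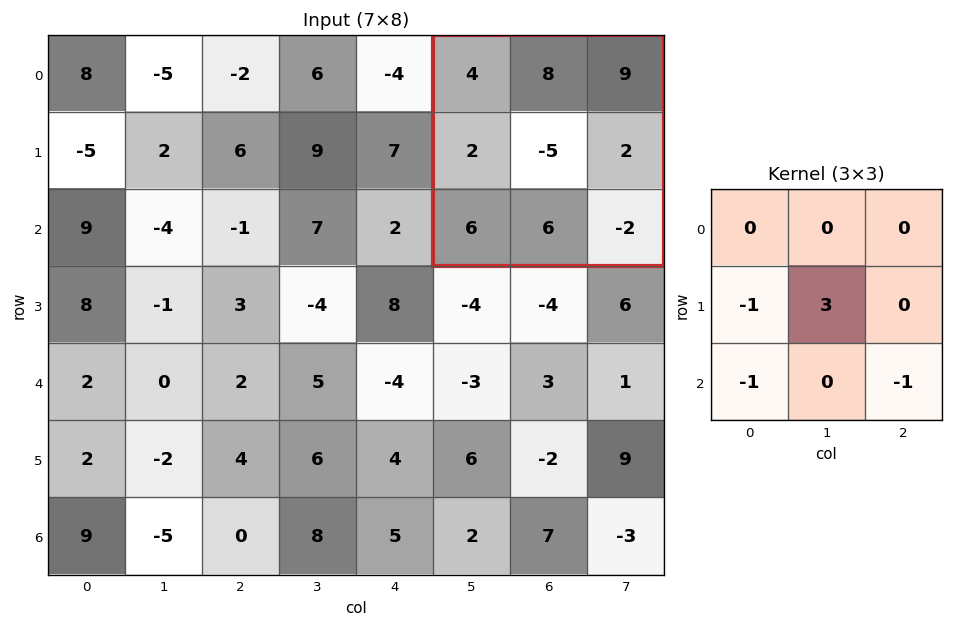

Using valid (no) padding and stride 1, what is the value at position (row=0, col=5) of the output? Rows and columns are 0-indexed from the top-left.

The receptive field on the input at this output position is [4 8 9 / 2 -5 2 / 6 6 -2]. Elementwise product with the kernel and sum: 2·-1 + -5·3 + 6·-1 + -2·-1.

-21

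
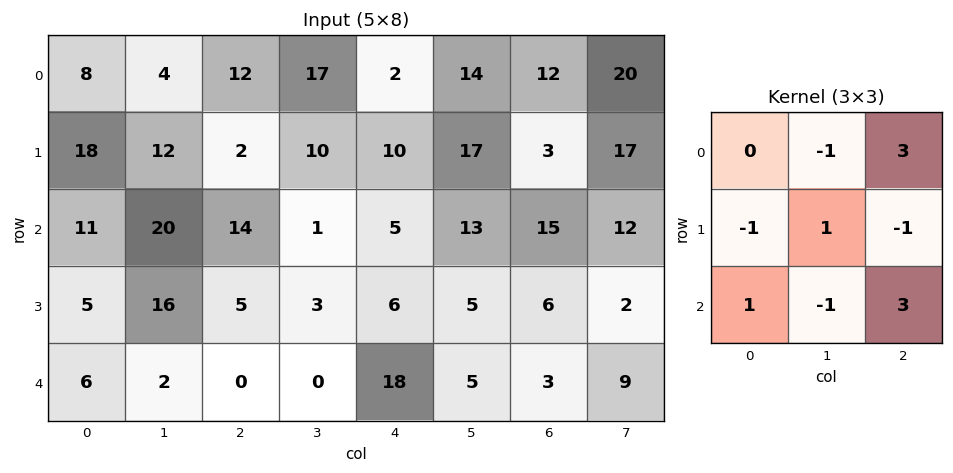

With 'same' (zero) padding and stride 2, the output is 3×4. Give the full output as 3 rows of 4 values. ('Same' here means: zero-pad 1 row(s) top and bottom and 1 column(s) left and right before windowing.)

Output[0,0]: The receptive field on the zero-padded input at this output position is [0 0 0 / 0 8 4 / 0 18 12]. Elementwise product with the kernel and sum: 0·-1 + 0·3 + 0·-1 + 8·1 + 4·-1 + 0·1 + 18·-1 + 12·3.
Output[0,1]: The receptive field on the zero-padded input at this output position is [0 0 0 / 4 12 17 / 12 2 10]. Elementwise product with the kernel and sum: 0·-1 + 0·3 + 4·-1 + 12·1 + 17·-1 + 12·1 + 2·-1 + 10·3.

22 31 22 43
52 41 44 43
47 2 22 -11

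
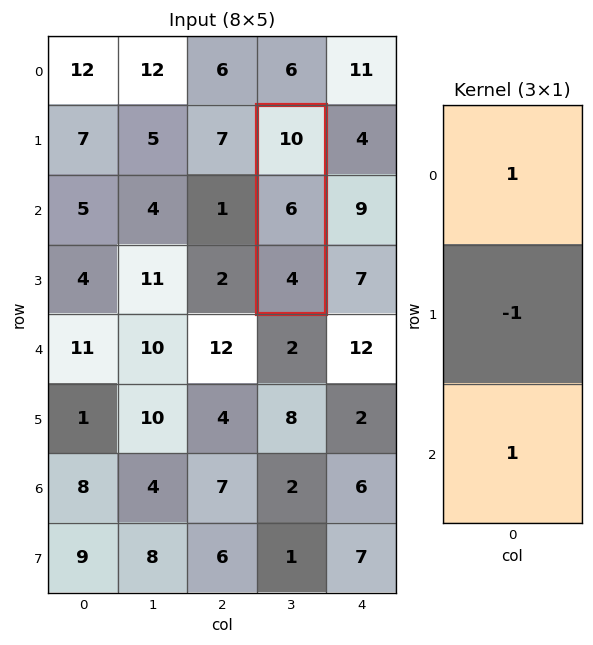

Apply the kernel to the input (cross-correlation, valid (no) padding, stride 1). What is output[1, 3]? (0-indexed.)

8

The receptive field on the input at this output position is [10 / 6 / 4]. Elementwise product with the kernel and sum: 10·1 + 6·-1 + 4·1.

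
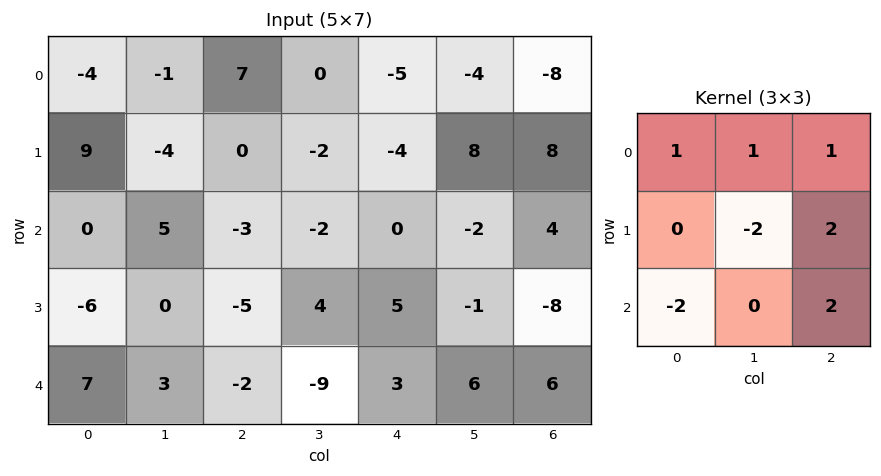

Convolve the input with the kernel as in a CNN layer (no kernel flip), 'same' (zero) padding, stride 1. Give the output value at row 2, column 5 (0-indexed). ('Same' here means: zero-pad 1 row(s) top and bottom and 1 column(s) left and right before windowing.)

The receptive field on the zero-padded input at this output position is [-4 8 8 / 0 -2 4 / 5 -1 -8]. Elementwise product with the kernel and sum: -4·1 + 8·1 + 8·1 + -2·-2 + 4·2 + 5·-2 + -8·2.

-2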